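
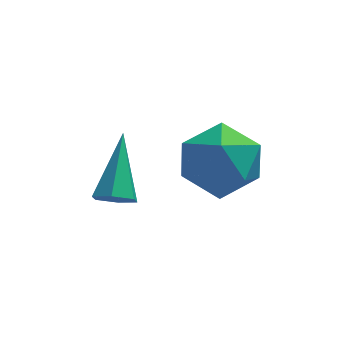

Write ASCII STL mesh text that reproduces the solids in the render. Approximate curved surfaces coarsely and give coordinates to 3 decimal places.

solid 
facet normal 0.366 0.059 0.929
outer loop
vertex 1.928 1.463 2.224
vertex 1.87 0.365 2.316
vertex 2.788 0.838 1.925
endloop
endfacet
facet normal 0.612 0.592 0.524
outer loop
vertex 1.928 1.463 2.224
vertex 2.788 0.838 1.925
vertex 2.488 1.699 1.302
endloop
endfacet
facet normal 0.053 0.959 0.278
outer loop
vertex 1.928 1.463 2.224
vertex 2.488 1.699 1.302
vertex 1.386 1.758 1.309
endloop
endfacet
facet normal -0.540 0.653 0.531
outer loop
vertex 1.928 1.463 2.224
vertex 1.386 1.758 1.309
vertex 1.004 0.933 1.935
endloop
endfacet
facet normal -0.347 0.096 0.933
outer loop
vertex 1.928 1.463 2.224
vertex 1.004 0.933 1.935
vertex 1.87 0.365 2.316
endloop
endfacet
facet normal 0.951 0.306 -0.036
outer loop
vertex 2.488 1.699 1.302
vertex 2.788 0.838 1.925
vertex 2.776 0.747 0.825
endloop
endfacet
facet normal 0.552 -0.558 0.620
outer loop
vertex 2.788 0.838 1.925
vertex 1.87 0.365 2.316
vertex 2.394 -0.078 1.451
endloop
endfacet
facet normal -0.601 -0.496 0.627
outer loop
vertex 1.87 0.365 2.316
vertex 1.004 0.933 1.935
vertex 1.292 -0.019 1.458
endloop
endfacet
facet normal -0.914 0.405 -0.024
outer loop
vertex 1.004 0.933 1.935
vertex 1.386 1.758 1.309
vertex 0.992 0.842 0.835
endloop
endfacet
facet normal 0.045 0.900 -0.433
outer loop
vertex 1.386 1.758 1.309
vertex 2.488 1.699 1.302
vertex 1.91 1.315 0.444
endloop
endfacet
facet normal 0.540 -0.653 -0.531
outer loop
vertex 1.852 0.217 0.536
vertex 2.776 0.747 0.825
vertex 2.394 -0.078 1.451
endloop
endfacet
facet normal -0.053 -0.959 -0.278
outer loop
vertex 1.852 0.217 0.536
vertex 2.394 -0.078 1.451
vertex 1.292 -0.019 1.458
endloop
endfacet
facet normal -0.612 -0.592 -0.524
outer loop
vertex 1.852 0.217 0.536
vertex 1.292 -0.019 1.458
vertex 0.992 0.842 0.835
endloop
endfacet
facet normal -0.366 -0.059 -0.929
outer loop
vertex 1.852 0.217 0.536
vertex 0.992 0.842 0.835
vertex 1.91 1.315 0.444
endloop
endfacet
facet normal 0.347 -0.096 -0.933
outer loop
vertex 1.852 0.217 0.536
vertex 1.91 1.315 0.444
vertex 2.776 0.747 0.825
endloop
endfacet
facet normal 0.914 -0.405 0.024
outer loop
vertex 2.394 -0.078 1.451
vertex 2.776 0.747 0.825
vertex 2.788 0.838 1.925
endloop
endfacet
facet normal -0.045 -0.900 0.433
outer loop
vertex 1.292 -0.019 1.458
vertex 2.394 -0.078 1.451
vertex 1.87 0.365 2.316
endloop
endfacet
facet normal -0.951 -0.306 0.036
outer loop
vertex 0.992 0.842 0.835
vertex 1.292 -0.019 1.458
vertex 1.004 0.933 1.935
endloop
endfacet
facet normal -0.552 0.558 -0.620
outer loop
vertex 1.91 1.315 0.444
vertex 0.992 0.842 0.835
vertex 1.386 1.758 1.309
endloop
endfacet
facet normal 0.601 0.496 -0.627
outer loop
vertex 2.776 0.747 0.825
vertex 1.91 1.315 0.444
vertex 2.488 1.699 1.302
endloop
endfacet
facet normal -0.104 -0.762 -0.639
outer loop
vertex -0.026 0.449 0.228
vertex -0.538 0.348 0.432
vertex -0.473 0.7 0.002
endloop
endfacet
facet normal 0.601 0.644 -0.473
outer loop
vertex -0.026 0.449 0.228
vertex -0.473 0.7 0.002
vertex -0.342 1.772 1.628
endloop
endfacet
facet normal -0.103 -0.762 -0.639
outer loop
vertex -0.473 0.7 0.002
vertex -0.538 0.348 0.432
vertex -0.985 0.598 0.206
endloop
endfacet
facet normal -0.355 0.793 -0.494
outer loop
vertex -0.473 0.7 0.002
vertex -0.985 0.598 0.206
vertex -0.342 1.772 1.628
endloop
endfacet
facet normal -0.104 -0.763 -0.638
outer loop
vertex -0.985 0.598 0.206
vertex -0.538 0.348 0.432
vertex -1.049 0.246 0.637
endloop
endfacet
facet normal -0.930 0.340 0.140
outer loop
vertex -0.985 0.598 0.206
vertex -1.049 0.246 0.637
vertex -0.342 1.772 1.628
endloop
endfacet
facet normal -0.104 -0.762 -0.639
outer loop
vertex -1.049 0.246 0.637
vertex -0.538 0.348 0.432
vertex -0.602 -0.005 0.863
endloop
endfacet
facet normal -0.548 -0.262 0.794
outer loop
vertex -1.049 0.246 0.637
vertex -0.602 -0.005 0.863
vertex -0.342 1.772 1.628
endloop
endfacet
facet normal -0.104 -0.762 -0.639
outer loop
vertex -0.602 -0.005 0.863
vertex -0.538 0.348 0.432
vertex -0.091 0.097 0.658
endloop
endfacet
facet normal 0.409 -0.411 0.815
outer loop
vertex -0.602 -0.005 0.863
vertex -0.091 0.097 0.658
vertex -0.342 1.772 1.628
endloop
endfacet
facet normal -0.104 -0.762 -0.639
outer loop
vertex -0.091 0.097 0.658
vertex -0.538 0.348 0.432
vertex -0.026 0.449 0.228
endloop
endfacet
facet normal 0.982 0.042 0.182
outer loop
vertex -0.091 0.097 0.658
vertex -0.026 0.449 0.228
vertex -0.342 1.772 1.628
endloop
endfacet

endsolid


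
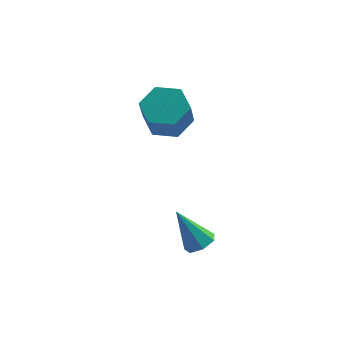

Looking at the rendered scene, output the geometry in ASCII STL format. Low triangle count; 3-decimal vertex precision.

solid 
facet normal 0.123 0.447 -0.886
outer loop
vertex 3.235 0.942 0.411
vertex 2.609 0.367 0.034
vertex 2.335 1.175 0.404
endloop
endfacet
facet normal 0.219 0.858 0.464
outer loop
vertex 3.235 0.942 0.411
vertex 2.335 1.175 0.404
vertex 3.057 0.288 1.704
endloop
endfacet
facet normal 0.217 0.858 0.465
outer loop
vertex 3.057 0.288 1.704
vertex 2.335 1.175 0.404
vertex 2.156 0.52 1.697
endloop
endfacet
facet normal -0.122 -0.449 0.885
outer loop
vertex 3.057 0.288 1.704
vertex 2.156 0.52 1.697
vertex 2.431 -0.287 1.326
endloop
endfacet
facet normal 0.123 0.447 -0.886
outer loop
vertex 2.335 1.175 0.404
vertex 2.609 0.367 0.034
vertex 1.709 0.6 0.027
endloop
endfacet
facet normal -0.729 0.646 0.226
outer loop
vertex 2.335 1.175 0.404
vertex 1.709 0.6 0.027
vertex 2.156 0.52 1.697
endloop
endfacet
facet normal -0.729 0.646 0.226
outer loop
vertex 2.156 0.52 1.697
vertex 1.709 0.6 0.027
vertex 1.53 -0.055 1.32
endloop
endfacet
facet normal -0.121 -0.448 0.886
outer loop
vertex 2.156 0.52 1.697
vertex 1.53 -0.055 1.32
vertex 2.431 -0.287 1.326
endloop
endfacet
facet normal 0.123 0.448 -0.885
outer loop
vertex 1.709 0.6 0.027
vertex 2.609 0.367 0.034
vertex 1.983 -0.208 -0.344
endloop
endfacet
facet normal -0.948 -0.212 -0.239
outer loop
vertex 1.709 0.6 0.027
vertex 1.983 -0.208 -0.344
vertex 1.53 -0.055 1.32
endloop
endfacet
facet normal -0.947 -0.213 -0.238
outer loop
vertex 1.53 -0.055 1.32
vertex 1.983 -0.208 -0.344
vertex 1.805 -0.862 0.949
endloop
endfacet
facet normal -0.121 -0.448 0.886
outer loop
vertex 1.53 -0.055 1.32
vertex 1.805 -0.862 0.949
vertex 2.431 -0.287 1.326
endloop
endfacet
facet normal 0.122 0.449 -0.885
outer loop
vertex 1.983 -0.208 -0.344
vertex 2.609 0.367 0.034
vertex 2.884 -0.44 -0.337
endloop
endfacet
facet normal -0.217 -0.859 -0.464
outer loop
vertex 1.983 -0.208 -0.344
vertex 2.884 -0.44 -0.337
vertex 1.805 -0.862 0.949
endloop
endfacet
facet normal -0.219 -0.858 -0.465
outer loop
vertex 1.805 -0.862 0.949
vertex 2.884 -0.44 -0.337
vertex 2.705 -1.095 0.956
endloop
endfacet
facet normal -0.123 -0.447 0.886
outer loop
vertex 1.805 -0.862 0.949
vertex 2.705 -1.095 0.956
vertex 2.431 -0.287 1.326
endloop
endfacet
facet normal 0.121 0.448 -0.886
outer loop
vertex 2.884 -0.44 -0.337
vertex 2.609 0.367 0.034
vertex 3.51 0.135 0.04
endloop
endfacet
facet normal 0.729 -0.646 -0.226
outer loop
vertex 2.884 -0.44 -0.337
vertex 3.51 0.135 0.04
vertex 2.705 -1.095 0.956
endloop
endfacet
facet normal 0.729 -0.646 -0.226
outer loop
vertex 2.705 -1.095 0.956
vertex 3.51 0.135 0.04
vertex 3.331 -0.52 1.333
endloop
endfacet
facet normal -0.123 -0.447 0.886
outer loop
vertex 2.705 -1.095 0.956
vertex 3.331 -0.52 1.333
vertex 2.431 -0.287 1.326
endloop
endfacet
facet normal 0.121 0.448 -0.886
outer loop
vertex 3.51 0.135 0.04
vertex 2.609 0.367 0.034
vertex 3.235 0.942 0.411
endloop
endfacet
facet normal 0.947 0.213 0.239
outer loop
vertex 3.51 0.135 0.04
vertex 3.235 0.942 0.411
vertex 3.331 -0.52 1.333
endloop
endfacet
facet normal 0.948 0.212 0.238
outer loop
vertex 3.331 -0.52 1.333
vertex 3.235 0.942 0.411
vertex 3.057 0.288 1.704
endloop
endfacet
facet normal -0.123 -0.448 0.885
outer loop
vertex 3.331 -0.52 1.333
vertex 3.057 0.288 1.704
vertex 2.431 -0.287 1.326
endloop
endfacet
facet normal 0.472 -0.291 -0.832
outer loop
vertex 3.884 -3.444 -3.559
vertex 3.421 -3.197 -3.908
vertex 3.95 -2.922 -3.704
endloop
endfacet
facet normal 0.679 0.115 0.725
outer loop
vertex 3.884 -3.444 -3.559
vertex 3.95 -2.922 -3.704
vertex 2.619 -2.703 -2.492
endloop
endfacet
facet normal 0.472 -0.290 -0.832
outer loop
vertex 3.95 -2.922 -3.704
vertex 3.421 -3.197 -3.908
vertex 3.617 -2.606 -4.003
endloop
endfacet
facet normal 0.457 0.816 0.354
outer loop
vertex 3.95 -2.922 -3.704
vertex 3.617 -2.606 -4.003
vertex 2.619 -2.703 -2.492
endloop
endfacet
facet normal 0.471 -0.290 -0.833
outer loop
vertex 3.617 -2.606 -4.003
vertex 3.421 -3.197 -3.908
vertex 3.137 -2.736 -4.229
endloop
endfacet
facet normal -0.223 0.971 -0.085
outer loop
vertex 3.617 -2.606 -4.003
vertex 3.137 -2.736 -4.229
vertex 2.619 -2.703 -2.492
endloop
endfacet
facet normal 0.471 -0.290 -0.833
outer loop
vertex 3.137 -2.736 -4.229
vertex 3.421 -3.197 -3.908
vertex 2.87 -3.213 -4.214
endloop
endfacet
facet normal -0.846 0.465 -0.261
outer loop
vertex 3.137 -2.736 -4.229
vertex 2.87 -3.213 -4.214
vertex 2.619 -2.703 -2.492
endloop
endfacet
facet normal 0.471 -0.291 -0.833
outer loop
vertex 2.87 -3.213 -4.214
vertex 3.421 -3.197 -3.908
vertex 3.018 -3.678 -3.968
endloop
endfacet
facet normal -0.945 -0.323 -0.042
outer loop
vertex 2.87 -3.213 -4.214
vertex 3.018 -3.678 -3.968
vertex 2.619 -2.703 -2.492
endloop
endfacet
facet normal 0.471 -0.291 -0.833
outer loop
vertex 3.018 -3.678 -3.968
vertex 3.421 -3.197 -3.908
vertex 3.469 -3.781 -3.677
endloop
endfacet
facet normal -0.445 -0.798 0.407
outer loop
vertex 3.018 -3.678 -3.968
vertex 3.469 -3.781 -3.677
vertex 2.619 -2.703 -2.492
endloop
endfacet
facet normal 0.472 -0.290 -0.832
outer loop
vertex 3.469 -3.781 -3.677
vertex 3.421 -3.197 -3.908
vertex 3.884 -3.444 -3.559
endloop
endfacet
facet normal 0.277 -0.603 0.748
outer loop
vertex 3.469 -3.781 -3.677
vertex 3.884 -3.444 -3.559
vertex 2.619 -2.703 -2.492
endloop
endfacet

endsolid


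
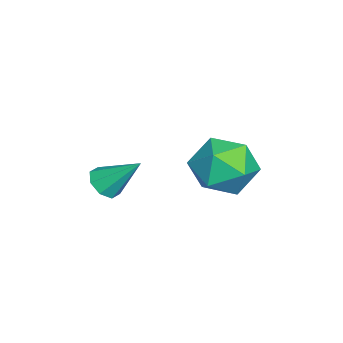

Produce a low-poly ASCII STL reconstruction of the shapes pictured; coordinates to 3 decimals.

solid 
facet normal 0.206 0.909 0.361
outer loop
vertex -2.684 3.619 2.601
vertex -2.613 3.144 3.756
vertex -1.59 3.198 3.038
endloop
endfacet
facet normal 0.446 0.841 -0.307
outer loop
vertex -2.684 3.619 2.601
vertex -1.59 3.198 3.038
vertex -1.931 2.949 1.86
endloop
endfacet
facet normal -0.110 0.679 -0.726
outer loop
vertex -2.684 3.619 2.601
vertex -1.931 2.949 1.86
vertex -3.165 2.74 1.851
endloop
endfacet
facet normal -0.693 0.648 -0.316
outer loop
vertex -2.684 3.619 2.601
vertex -3.165 2.74 1.851
vertex -3.586 2.861 3.023
endloop
endfacet
facet normal -0.498 0.791 0.356
outer loop
vertex -2.684 3.619 2.601
vertex -3.586 2.861 3.023
vertex -2.613 3.144 3.756
endloop
endfacet
facet normal 0.901 0.291 -0.322
outer loop
vertex -1.931 2.949 1.86
vertex -1.59 3.198 3.038
vertex -1.394 2.059 2.557
endloop
endfacet
facet normal 0.512 0.402 0.759
outer loop
vertex -1.59 3.198 3.038
vertex -2.613 3.144 3.756
vertex -1.815 2.18 3.729
endloop
endfacet
facet normal -0.627 0.210 0.751
outer loop
vertex -2.613 3.144 3.756
vertex -3.586 2.861 3.023
vertex -3.049 1.971 3.72
endloop
endfacet
facet normal -0.942 -0.020 -0.336
outer loop
vertex -3.586 2.861 3.023
vertex -3.165 2.74 1.851
vertex -3.39 1.722 2.542
endloop
endfacet
facet normal 0.002 0.030 -1.000
outer loop
vertex -3.165 2.74 1.851
vertex -1.931 2.949 1.86
vertex -2.367 1.776 1.824
endloop
endfacet
facet normal 0.693 -0.648 0.316
outer loop
vertex -2.296 1.301 2.979
vertex -1.394 2.059 2.557
vertex -1.815 2.18 3.729
endloop
endfacet
facet normal 0.110 -0.679 0.726
outer loop
vertex -2.296 1.301 2.979
vertex -1.815 2.18 3.729
vertex -3.049 1.971 3.72
endloop
endfacet
facet normal -0.446 -0.841 0.307
outer loop
vertex -2.296 1.301 2.979
vertex -3.049 1.971 3.72
vertex -3.39 1.722 2.542
endloop
endfacet
facet normal -0.206 -0.909 -0.361
outer loop
vertex -2.296 1.301 2.979
vertex -3.39 1.722 2.542
vertex -2.367 1.776 1.824
endloop
endfacet
facet normal 0.498 -0.791 -0.356
outer loop
vertex -2.296 1.301 2.979
vertex -2.367 1.776 1.824
vertex -1.394 2.059 2.557
endloop
endfacet
facet normal 0.942 0.020 0.336
outer loop
vertex -1.815 2.18 3.729
vertex -1.394 2.059 2.557
vertex -1.59 3.198 3.038
endloop
endfacet
facet normal -0.002 -0.030 1.000
outer loop
vertex -3.049 1.971 3.72
vertex -1.815 2.18 3.729
vertex -2.613 3.144 3.756
endloop
endfacet
facet normal -0.901 -0.291 0.322
outer loop
vertex -3.39 1.722 2.542
vertex -3.049 1.971 3.72
vertex -3.586 2.861 3.023
endloop
endfacet
facet normal -0.512 -0.402 -0.759
outer loop
vertex -2.367 1.776 1.824
vertex -3.39 1.722 2.542
vertex -3.165 2.74 1.851
endloop
endfacet
facet normal 0.627 -0.210 -0.751
outer loop
vertex -1.394 2.059 2.557
vertex -2.367 1.776 1.824
vertex -1.931 2.949 1.86
endloop
endfacet
facet normal -0.126 -0.708 -0.695
outer loop
vertex -1.095 -1.6 2.609
vertex -1.575 -1.222 2.311
vertex -0.901 -1.28 2.248
endloop
endfacet
facet normal 0.905 -0.075 0.420
outer loop
vertex -1.095 -1.6 2.609
vertex -0.901 -1.28 2.248
vertex -1.365 -0.038 3.469
endloop
endfacet
facet normal -0.126 -0.710 -0.693
outer loop
vertex -0.901 -1.28 2.248
vertex -1.575 -1.222 2.311
vertex -1.101 -0.927 1.923
endloop
endfacet
facet normal 0.900 0.426 -0.091
outer loop
vertex -0.901 -1.28 2.248
vertex -1.101 -0.927 1.923
vertex -1.365 -0.038 3.469
endloop
endfacet
facet normal -0.126 -0.709 -0.694
outer loop
vertex -1.101 -0.927 1.923
vertex -1.575 -1.222 2.311
vertex -1.579 -0.746 1.825
endloop
endfacet
facet normal 0.395 0.824 -0.406
outer loop
vertex -1.101 -0.927 1.923
vertex -1.579 -0.746 1.825
vertex -1.365 -0.038 3.469
endloop
endfacet
facet normal -0.126 -0.709 -0.694
outer loop
vertex -1.579 -0.746 1.825
vertex -1.575 -1.222 2.311
vertex -2.055 -0.844 2.012
endloop
endfacet
facet normal -0.316 0.886 -0.340
outer loop
vertex -1.579 -0.746 1.825
vertex -2.055 -0.844 2.012
vertex -1.365 -0.038 3.469
endloop
endfacet
facet normal -0.126 -0.709 -0.694
outer loop
vertex -2.055 -0.844 2.012
vertex -1.575 -1.222 2.311
vertex -2.25 -1.164 2.374
endloop
endfacet
facet normal -0.816 0.574 0.068
outer loop
vertex -2.055 -0.844 2.012
vertex -2.25 -1.164 2.374
vertex -1.365 -0.038 3.469
endloop
endfacet
facet normal -0.126 -0.709 -0.694
outer loop
vertex -2.25 -1.164 2.374
vertex -1.575 -1.222 2.311
vertex -2.049 -1.517 2.698
endloop
endfacet
facet normal -0.811 0.072 0.581
outer loop
vertex -2.25 -1.164 2.374
vertex -2.049 -1.517 2.698
vertex -1.365 -0.038 3.469
endloop
endfacet
facet normal -0.126 -0.709 -0.694
outer loop
vertex -2.049 -1.517 2.698
vertex -1.575 -1.222 2.311
vertex -1.571 -1.698 2.796
endloop
endfacet
facet normal -0.306 -0.325 0.895
outer loop
vertex -2.049 -1.517 2.698
vertex -1.571 -1.698 2.796
vertex -1.365 -0.038 3.469
endloop
endfacet
facet normal -0.127 -0.708 -0.694
outer loop
vertex -1.571 -1.698 2.796
vertex -1.575 -1.222 2.311
vertex -1.095 -1.6 2.609
endloop
endfacet
facet normal 0.405 -0.386 0.829
outer loop
vertex -1.571 -1.698 2.796
vertex -1.095 -1.6 2.609
vertex -1.365 -0.038 3.469
endloop
endfacet

endsolid


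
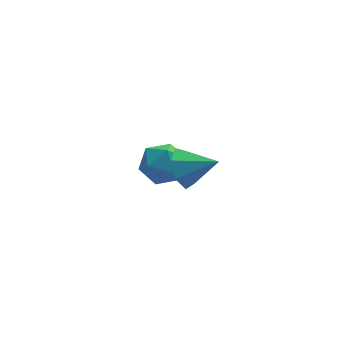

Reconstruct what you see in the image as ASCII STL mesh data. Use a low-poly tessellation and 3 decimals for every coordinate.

solid 
facet normal -0.836 0.300 -0.460
outer loop
vertex -1.535 -2.947 0.324
vertex -1.98 -3.469 0.792
vertex -1.78 -2.678 0.945
endloop
endfacet
facet normal 0.784 0.620 0.041
outer loop
vertex -1.535 -2.947 0.324
vertex -1.78 -2.678 0.945
vertex -0.86 -3.871 1.408
endloop
endfacet
facet normal -0.835 0.300 -0.460
outer loop
vertex -1.78 -2.678 0.945
vertex -1.98 -3.469 0.792
vertex -2.176 -3.004 1.451
endloop
endfacet
facet normal 0.409 0.587 0.699
outer loop
vertex -1.78 -2.678 0.945
vertex -2.176 -3.004 1.451
vertex -0.86 -3.871 1.408
endloop
endfacet
facet normal -0.835 0.300 -0.460
outer loop
vertex -2.176 -3.004 1.451
vertex -1.98 -3.469 0.792
vertex -2.424 -3.68 1.46
endloop
endfacet
facet normal 0.033 0.001 0.999
outer loop
vertex -2.176 -3.004 1.451
vertex -2.424 -3.68 1.46
vertex -0.86 -3.871 1.408
endloop
endfacet
facet normal -0.835 0.301 -0.460
outer loop
vertex -2.424 -3.68 1.46
vertex -1.98 -3.469 0.792
vertex -2.338 -4.197 0.966
endloop
endfacet
facet normal -0.061 -0.695 0.717
outer loop
vertex -2.424 -3.68 1.46
vertex -2.338 -4.197 0.966
vertex -0.86 -3.871 1.408
endloop
endfacet
facet normal -0.835 0.301 -0.461
outer loop
vertex -2.338 -4.197 0.966
vertex -1.98 -3.469 0.792
vertex -1.982 -4.166 0.341
endloop
endfacet
facet normal 0.197 -0.978 0.064
outer loop
vertex -2.338 -4.197 0.966
vertex -1.982 -4.166 0.341
vertex -0.86 -3.871 1.408
endloop
endfacet
facet normal -0.836 0.300 -0.460
outer loop
vertex -1.982 -4.166 0.341
vertex -1.98 -3.469 0.792
vertex -1.625 -3.609 0.055
endloop
endfacet
facet normal 0.614 -0.635 -0.470
outer loop
vertex -1.982 -4.166 0.341
vertex -1.625 -3.609 0.055
vertex -0.86 -3.871 1.408
endloop
endfacet
facet normal -0.836 0.300 -0.460
outer loop
vertex -1.625 -3.609 0.055
vertex -1.98 -3.469 0.792
vertex -1.535 -2.947 0.324
endloop
endfacet
facet normal 0.874 0.076 -0.480
outer loop
vertex -1.625 -3.609 0.055
vertex -1.535 -2.947 0.324
vertex -0.86 -3.871 1.408
endloop
endfacet
facet normal -0.789 0.615 0.022
outer loop
vertex -2.452 1.587 -3.248
vertex -3.047 0.824 -3.259
vertex -2.741 1.187 -2.416
endloop
endfacet
facet normal -0.229 0.906 0.356
outer loop
vertex -2.452 1.587 -3.248
vertex -2.741 1.187 -2.416
vertex -1.82 1.463 -2.525
endloop
endfacet
facet normal 0.310 0.944 -0.109
outer loop
vertex -2.452 1.587 -3.248
vertex -1.82 1.463 -2.525
vertex -1.557 1.271 -3.436
endloop
endfacet
facet normal 0.085 0.677 -0.731
outer loop
vertex -2.452 1.587 -3.248
vertex -1.557 1.271 -3.436
vertex -2.315 0.876 -3.89
endloop
endfacet
facet normal -0.594 0.473 -0.651
outer loop
vertex -2.452 1.587 -3.248
vertex -2.315 0.876 -3.89
vertex -3.047 0.824 -3.259
endloop
endfacet
facet normal -0.035 0.467 0.884
outer loop
vertex -1.82 1.463 -2.525
vertex -2.741 1.187 -2.416
vertex -2.025 0.624 -2.09
endloop
endfacet
facet normal -0.939 -0.005 0.343
outer loop
vertex -2.741 1.187 -2.416
vertex -3.047 0.824 -3.259
vertex -2.783 0.229 -2.544
endloop
endfacet
facet normal -0.625 -0.233 -0.745
outer loop
vertex -3.047 0.824 -3.259
vertex -2.315 0.876 -3.89
vertex -2.52 0.037 -3.455
endloop
endfacet
facet normal 0.474 0.096 -0.875
outer loop
vertex -2.315 0.876 -3.89
vertex -1.557 1.271 -3.436
vertex -1.599 0.313 -3.564
endloop
endfacet
facet normal 0.839 0.529 0.131
outer loop
vertex -1.557 1.271 -3.436
vertex -1.82 1.463 -2.525
vertex -1.293 0.676 -2.721
endloop
endfacet
facet normal -0.085 -0.677 0.731
outer loop
vertex -1.888 -0.087 -2.732
vertex -2.025 0.624 -2.09
vertex -2.783 0.229 -2.544
endloop
endfacet
facet normal -0.310 -0.944 0.109
outer loop
vertex -1.888 -0.087 -2.732
vertex -2.783 0.229 -2.544
vertex -2.52 0.037 -3.455
endloop
endfacet
facet normal 0.229 -0.906 -0.356
outer loop
vertex -1.888 -0.087 -2.732
vertex -2.52 0.037 -3.455
vertex -1.599 0.313 -3.564
endloop
endfacet
facet normal 0.789 -0.615 -0.022
outer loop
vertex -1.888 -0.087 -2.732
vertex -1.599 0.313 -3.564
vertex -1.293 0.676 -2.721
endloop
endfacet
facet normal 0.594 -0.473 0.651
outer loop
vertex -1.888 -0.087 -2.732
vertex -1.293 0.676 -2.721
vertex -2.025 0.624 -2.09
endloop
endfacet
facet normal -0.474 -0.096 0.875
outer loop
vertex -2.783 0.229 -2.544
vertex -2.025 0.624 -2.09
vertex -2.741 1.187 -2.416
endloop
endfacet
facet normal -0.839 -0.529 -0.131
outer loop
vertex -2.52 0.037 -3.455
vertex -2.783 0.229 -2.544
vertex -3.047 0.824 -3.259
endloop
endfacet
facet normal 0.035 -0.467 -0.884
outer loop
vertex -1.599 0.313 -3.564
vertex -2.52 0.037 -3.455
vertex -2.315 0.876 -3.89
endloop
endfacet
facet normal 0.939 0.005 -0.343
outer loop
vertex -1.293 0.676 -2.721
vertex -1.599 0.313 -3.564
vertex -1.557 1.271 -3.436
endloop
endfacet
facet normal 0.625 0.233 0.745
outer loop
vertex -2.025 0.624 -2.09
vertex -1.293 0.676 -2.721
vertex -1.82 1.463 -2.525
endloop
endfacet

endsolid


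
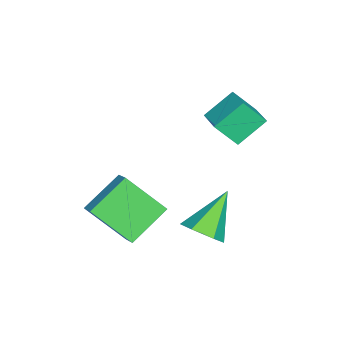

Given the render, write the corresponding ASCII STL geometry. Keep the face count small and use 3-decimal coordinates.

solid 
facet normal 0.666 -0.311 -0.678
outer loop
vertex 3.115 1.404 -3.433
vertex 2.509 0.847 -3.772
vertex 2.576 1.676 -4.087
endloop
endfacet
facet normal 0.177 0.952 0.250
outer loop
vertex 3.115 1.404 -3.433
vertex 2.576 1.676 -4.087
vertex 1.131 1.493 -2.368
endloop
endfacet
facet normal 0.666 -0.311 -0.678
outer loop
vertex 2.576 1.676 -4.087
vertex 2.509 0.847 -3.772
vertex 1.97 1.119 -4.426
endloop
endfacet
facet normal -0.518 0.779 -0.353
outer loop
vertex 2.576 1.676 -4.087
vertex 1.97 1.119 -4.426
vertex 1.131 1.493 -2.368
endloop
endfacet
facet normal 0.665 -0.313 -0.678
outer loop
vertex 1.97 1.119 -4.426
vertex 2.509 0.847 -3.772
vertex 1.902 0.29 -4.11
endloop
endfacet
facet normal -0.928 -0.064 -0.367
outer loop
vertex 1.97 1.119 -4.426
vertex 1.902 0.29 -4.11
vertex 1.131 1.493 -2.368
endloop
endfacet
facet normal 0.665 -0.313 -0.678
outer loop
vertex 1.902 0.29 -4.11
vertex 2.509 0.847 -3.772
vertex 2.441 0.017 -3.456
endloop
endfacet
facet normal -0.642 -0.734 0.223
outer loop
vertex 1.902 0.29 -4.11
vertex 2.441 0.017 -3.456
vertex 1.131 1.493 -2.368
endloop
endfacet
facet normal 0.665 -0.313 -0.678
outer loop
vertex 2.441 0.017 -3.456
vertex 2.509 0.847 -3.772
vertex 3.047 0.574 -3.118
endloop
endfacet
facet normal 0.054 -0.561 0.826
outer loop
vertex 2.441 0.017 -3.456
vertex 3.047 0.574 -3.118
vertex 1.131 1.493 -2.368
endloop
endfacet
facet normal 0.666 -0.312 -0.678
outer loop
vertex 3.047 0.574 -3.118
vertex 2.509 0.847 -3.772
vertex 3.115 1.404 -3.433
endloop
endfacet
facet normal 0.464 0.281 0.840
outer loop
vertex 3.047 0.574 -3.118
vertex 3.115 1.404 -3.433
vertex 1.131 1.493 -2.368
endloop
endfacet
facet normal -0.502 0.608 0.615
outer loop
vertex -1.771 1.051 0.954
vertex -0.664 1.663 1.253
vertex -1.974 1.914 -0.064
endloop
endfacet
facet normal -0.852 -0.471 -0.230
outer loop
vertex -1.216 0.997 -0.993
vertex -1.771 1.051 0.954
vertex -1.974 1.914 -0.064
endloop
endfacet
facet normal -0.502 0.607 0.616
outer loop
vertex -1.974 1.914 -0.064
vertex -0.664 1.663 1.253
vertex -0.867 2.527 0.235
endloop
endfacet
facet normal -0.150 0.639 -0.754
outer loop
vertex -0.867 2.527 0.235
vertex -1.216 0.997 -0.993
vertex -1.974 1.914 -0.064
endloop
endfacet
facet normal 0.150 -0.640 0.754
outer loop
vertex -1.771 1.051 0.954
vertex 0.094 0.746 0.324
vertex -0.664 1.663 1.253
endloop
endfacet
facet normal -0.852 -0.471 -0.230
outer loop
vertex -1.013 0.133 0.025
vertex -1.771 1.051 0.954
vertex -1.216 0.997 -0.993
endloop
endfacet
facet normal 0.150 -0.639 0.754
outer loop
vertex -1.013 0.133 0.025
vertex 0.094 0.746 0.324
vertex -1.771 1.051 0.954
endloop
endfacet
facet normal 0.852 0.471 0.230
outer loop
vertex -0.664 1.663 1.253
vertex 0.094 0.746 0.324
vertex -0.867 2.527 0.235
endloop
endfacet
facet normal -0.150 0.639 -0.754
outer loop
vertex -0.109 1.609 -0.694
vertex -1.216 0.997 -0.993
vertex -0.867 2.527 0.235
endloop
endfacet
facet normal 0.852 0.471 0.229
outer loop
vertex -0.867 2.527 0.235
vertex 0.094 0.746 0.324
vertex -0.109 1.609 -0.694
endloop
endfacet
facet normal 0.502 -0.607 -0.616
outer loop
vertex -0.109 1.609 -0.694
vertex -1.013 0.133 0.025
vertex -1.216 0.997 -0.993
endloop
endfacet
facet normal 0.503 -0.607 -0.615
outer loop
vertex 0.094 0.746 0.324
vertex -1.013 0.133 0.025
vertex -0.109 1.609 -0.694
endloop
endfacet
facet normal -0.683 0.508 0.525
outer loop
vertex 1.604 -2.225 -1.927
vertex 1.646 -0.646 -3.4
vertex 0.903 -2.663 -2.415
endloop
endfacet
facet normal -0.019 -0.731 0.682
outer loop
vertex 2.234 -3.654 -3.44
vertex 1.604 -2.225 -1.927
vertex 0.903 -2.663 -2.415
endloop
endfacet
facet normal -0.683 0.508 0.525
outer loop
vertex 0.903 -2.663 -2.415
vertex 1.646 -0.646 -3.4
vertex 0.945 -1.084 -3.889
endloop
endfacet
facet normal -0.731 -0.455 -0.509
outer loop
vertex 0.945 -1.084 -3.889
vertex 2.234 -3.654 -3.44
vertex 0.903 -2.663 -2.415
endloop
endfacet
facet normal 0.731 0.455 0.509
outer loop
vertex 1.604 -2.225 -1.927
vertex 2.977 -1.637 -4.425
vertex 1.646 -0.646 -3.4
endloop
endfacet
facet normal -0.019 -0.731 0.682
outer loop
vertex 2.935 -3.216 -2.951
vertex 1.604 -2.225 -1.927
vertex 2.234 -3.654 -3.44
endloop
endfacet
facet normal 0.731 0.455 0.509
outer loop
vertex 2.935 -3.216 -2.951
vertex 2.977 -1.637 -4.425
vertex 1.604 -2.225 -1.927
endloop
endfacet
facet normal 0.019 0.731 -0.682
outer loop
vertex 1.646 -0.646 -3.4
vertex 2.977 -1.637 -4.425
vertex 0.945 -1.084 -3.889
endloop
endfacet
facet normal -0.731 -0.455 -0.509
outer loop
vertex 2.276 -2.075 -4.913
vertex 2.234 -3.654 -3.44
vertex 0.945 -1.084 -3.889
endloop
endfacet
facet normal 0.019 0.731 -0.683
outer loop
vertex 0.945 -1.084 -3.889
vertex 2.977 -1.637 -4.425
vertex 2.276 -2.075 -4.913
endloop
endfacet
facet normal 0.683 -0.508 -0.525
outer loop
vertex 2.276 -2.075 -4.913
vertex 2.935 -3.216 -2.951
vertex 2.234 -3.654 -3.44
endloop
endfacet
facet normal 0.683 -0.508 -0.525
outer loop
vertex 2.977 -1.637 -4.425
vertex 2.935 -3.216 -2.951
vertex 2.276 -2.075 -4.913
endloop
endfacet

endsolid


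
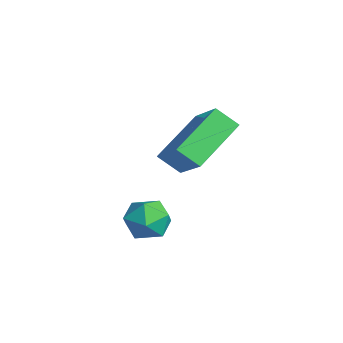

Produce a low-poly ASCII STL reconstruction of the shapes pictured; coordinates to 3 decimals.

solid 
facet normal 0.087 0.937 0.338
outer loop
vertex 2.006 0.677 2.033
vertex 1.693 0.465 2.701
vertex 2.454 0.429 2.605
endloop
endfacet
facet normal 0.604 0.786 -0.132
outer loop
vertex 2.006 0.677 2.033
vertex 2.454 0.429 2.605
vertex 2.591 0.203 1.884
endloop
endfacet
facet normal 0.294 0.597 -0.746
outer loop
vertex 2.006 0.677 2.033
vertex 2.591 0.203 1.884
vertex 1.915 0.1 1.535
endloop
endfacet
facet normal -0.413 0.632 -0.656
outer loop
vertex 2.006 0.677 2.033
vertex 1.915 0.1 1.535
vertex 1.36 0.262 2.04
endloop
endfacet
facet normal -0.540 0.841 0.014
outer loop
vertex 2.006 0.677 2.033
vertex 1.36 0.262 2.04
vertex 1.693 0.465 2.701
endloop
endfacet
facet normal 0.968 0.224 0.114
outer loop
vertex 2.591 0.203 1.884
vertex 2.454 0.429 2.605
vertex 2.64 -0.302 2.46
endloop
endfacet
facet normal 0.132 0.467 0.874
outer loop
vertex 2.454 0.429 2.605
vertex 1.693 0.465 2.701
vertex 2.085 -0.14 2.965
endloop
endfacet
facet normal -0.883 0.312 0.349
outer loop
vertex 1.693 0.465 2.701
vertex 1.36 0.262 2.04
vertex 1.409 -0.243 2.616
endloop
endfacet
facet normal -0.677 -0.026 -0.736
outer loop
vertex 1.36 0.262 2.04
vertex 1.915 0.1 1.535
vertex 1.546 -0.469 1.895
endloop
endfacet
facet normal 0.467 -0.082 -0.880
outer loop
vertex 1.915 0.1 1.535
vertex 2.591 0.203 1.884
vertex 2.307 -0.505 1.799
endloop
endfacet
facet normal 0.413 -0.632 0.656
outer loop
vertex 1.994 -0.717 2.467
vertex 2.64 -0.302 2.46
vertex 2.085 -0.14 2.965
endloop
endfacet
facet normal -0.294 -0.597 0.746
outer loop
vertex 1.994 -0.717 2.467
vertex 2.085 -0.14 2.965
vertex 1.409 -0.243 2.616
endloop
endfacet
facet normal -0.604 -0.786 0.132
outer loop
vertex 1.994 -0.717 2.467
vertex 1.409 -0.243 2.616
vertex 1.546 -0.469 1.895
endloop
endfacet
facet normal -0.087 -0.937 -0.338
outer loop
vertex 1.994 -0.717 2.467
vertex 1.546 -0.469 1.895
vertex 2.307 -0.505 1.799
endloop
endfacet
facet normal 0.540 -0.841 -0.014
outer loop
vertex 1.994 -0.717 2.467
vertex 2.307 -0.505 1.799
vertex 2.64 -0.302 2.46
endloop
endfacet
facet normal 0.677 0.026 0.736
outer loop
vertex 2.085 -0.14 2.965
vertex 2.64 -0.302 2.46
vertex 2.454 0.429 2.605
endloop
endfacet
facet normal -0.467 0.082 0.880
outer loop
vertex 1.409 -0.243 2.616
vertex 2.085 -0.14 2.965
vertex 1.693 0.465 2.701
endloop
endfacet
facet normal -0.968 -0.224 -0.114
outer loop
vertex 1.546 -0.469 1.895
vertex 1.409 -0.243 2.616
vertex 1.36 0.262 2.04
endloop
endfacet
facet normal -0.132 -0.467 -0.874
outer loop
vertex 2.307 -0.505 1.799
vertex 1.546 -0.469 1.895
vertex 1.915 0.1 1.535
endloop
endfacet
facet normal 0.883 -0.312 -0.349
outer loop
vertex 2.64 -0.302 2.46
vertex 2.307 -0.505 1.799
vertex 2.591 0.203 1.884
endloop
endfacet
facet normal -0.452 -0.619 0.642
outer loop
vertex 0.003 1.64 3.537
vertex -0.819 3.199 4.462
vertex -1.277 1.551 2.549
endloop
endfacet
facet normal 0.413 -0.783 -0.465
outer loop
vertex -0.861 2.121 1.958
vertex 0.003 1.64 3.537
vertex -1.277 1.551 2.549
endloop
endfacet
facet normal -0.452 -0.619 0.642
outer loop
vertex -1.277 1.551 2.549
vertex -0.819 3.199 4.462
vertex -2.099 3.11 3.474
endloop
endfacet
facet normal -0.791 -0.055 -0.610
outer loop
vertex -2.099 3.11 3.474
vertex -0.861 2.121 1.958
vertex -1.277 1.551 2.549
endloop
endfacet
facet normal 0.791 0.055 0.610
outer loop
vertex 0.003 1.64 3.537
vertex -0.403 3.769 3.871
vertex -0.819 3.199 4.462
endloop
endfacet
facet normal 0.413 -0.783 -0.465
outer loop
vertex 0.419 2.21 2.946
vertex 0.003 1.64 3.537
vertex -0.861 2.121 1.958
endloop
endfacet
facet normal 0.791 0.055 0.610
outer loop
vertex 0.419 2.21 2.946
vertex -0.403 3.769 3.871
vertex 0.003 1.64 3.537
endloop
endfacet
facet normal -0.413 0.783 0.465
outer loop
vertex -0.819 3.199 4.462
vertex -0.403 3.769 3.871
vertex -2.099 3.11 3.474
endloop
endfacet
facet normal -0.791 -0.055 -0.610
outer loop
vertex -1.683 3.68 2.883
vertex -0.861 2.121 1.958
vertex -2.099 3.11 3.474
endloop
endfacet
facet normal -0.413 0.783 0.465
outer loop
vertex -2.099 3.11 3.474
vertex -0.403 3.769 3.871
vertex -1.683 3.68 2.883
endloop
endfacet
facet normal 0.452 0.619 -0.642
outer loop
vertex -1.683 3.68 2.883
vertex 0.419 2.21 2.946
vertex -0.861 2.121 1.958
endloop
endfacet
facet normal 0.452 0.619 -0.642
outer loop
vertex -0.403 3.769 3.871
vertex 0.419 2.21 2.946
vertex -1.683 3.68 2.883
endloop
endfacet

endsolid


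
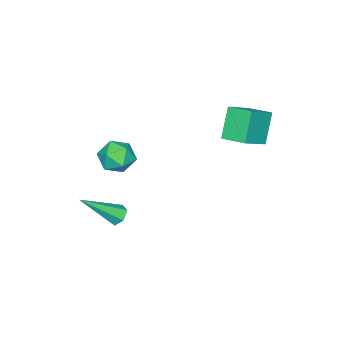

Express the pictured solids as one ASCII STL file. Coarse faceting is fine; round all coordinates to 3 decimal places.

solid 
facet normal -0.843 0.097 -0.530
outer loop
vertex -2.959 3.139 0.39
vertex -2.985 4.243 0.633
vertex -2.147 3.431 -0.849
endloop
endfacet
facet normal 0.023 -0.976 -0.215
outer loop
vertex -0.975 3.297 -0.113
vertex -2.959 3.139 0.39
vertex -2.147 3.431 -0.849
endloop
endfacet
facet normal -0.843 0.097 -0.530
outer loop
vertex -2.147 3.431 -0.849
vertex -2.985 4.243 0.633
vertex -2.173 4.535 -0.606
endloop
endfacet
facet normal 0.538 0.193 -0.821
outer loop
vertex -2.173 4.535 -0.606
vertex -0.975 3.297 -0.113
vertex -2.147 3.431 -0.849
endloop
endfacet
facet normal -0.538 -0.193 0.821
outer loop
vertex -2.959 3.139 0.39
vertex -1.813 4.109 1.369
vertex -2.985 4.243 0.633
endloop
endfacet
facet normal 0.023 -0.976 -0.215
outer loop
vertex -1.787 3.005 1.126
vertex -2.959 3.139 0.39
vertex -0.975 3.297 -0.113
endloop
endfacet
facet normal -0.538 -0.193 0.821
outer loop
vertex -1.787 3.005 1.126
vertex -1.813 4.109 1.369
vertex -2.959 3.139 0.39
endloop
endfacet
facet normal -0.023 0.976 0.215
outer loop
vertex -2.985 4.243 0.633
vertex -1.813 4.109 1.369
vertex -2.173 4.535 -0.606
endloop
endfacet
facet normal 0.538 0.193 -0.821
outer loop
vertex -1.001 4.401 0.13
vertex -0.975 3.297 -0.113
vertex -2.173 4.535 -0.606
endloop
endfacet
facet normal -0.023 0.976 0.215
outer loop
vertex -2.173 4.535 -0.606
vertex -1.813 4.109 1.369
vertex -1.001 4.401 0.13
endloop
endfacet
facet normal 0.843 -0.097 0.530
outer loop
vertex -1.001 4.401 0.13
vertex -1.787 3.005 1.126
vertex -0.975 3.297 -0.113
endloop
endfacet
facet normal 0.843 -0.097 0.530
outer loop
vertex -1.813 4.109 1.369
vertex -1.787 3.005 1.126
vertex -1.001 4.401 0.13
endloop
endfacet
facet normal -0.610 0.463 -0.644
outer loop
vertex 2.325 0.639 -4.612
vertex 1.925 0.518 -4.32
vertex 2.174 0.956 -4.241
endloop
endfacet
facet normal 0.849 0.519 -0.098
outer loop
vertex 2.325 0.639 -4.612
vertex 2.174 0.956 -4.241
vertex 3.155 -0.418 -3.02
endloop
endfacet
facet normal -0.610 0.463 -0.644
outer loop
vertex 2.174 0.956 -4.241
vertex 1.925 0.518 -4.32
vertex 1.774 0.835 -3.949
endloop
endfacet
facet normal 0.240 0.735 0.634
outer loop
vertex 2.174 0.956 -4.241
vertex 1.774 0.835 -3.949
vertex 3.155 -0.418 -3.02
endloop
endfacet
facet normal -0.609 0.464 -0.644
outer loop
vertex 1.774 0.835 -3.949
vertex 1.925 0.518 -4.32
vertex 1.524 0.397 -4.028
endloop
endfacet
facet normal -0.479 0.117 0.870
outer loop
vertex 1.774 0.835 -3.949
vertex 1.524 0.397 -4.028
vertex 3.155 -0.418 -3.02
endloop
endfacet
facet normal -0.609 0.464 -0.643
outer loop
vertex 1.524 0.397 -4.028
vertex 1.925 0.518 -4.32
vertex 1.675 0.081 -4.399
endloop
endfacet
facet normal -0.589 -0.718 0.372
outer loop
vertex 1.524 0.397 -4.028
vertex 1.675 0.081 -4.399
vertex 3.155 -0.418 -3.02
endloop
endfacet
facet normal -0.609 0.464 -0.643
outer loop
vertex 1.675 0.081 -4.399
vertex 1.925 0.518 -4.32
vertex 2.075 0.202 -4.69
endloop
endfacet
facet normal 0.021 -0.933 -0.360
outer loop
vertex 1.675 0.081 -4.399
vertex 2.075 0.202 -4.69
vertex 3.155 -0.418 -3.02
endloop
endfacet
facet normal -0.610 0.464 -0.643
outer loop
vertex 2.075 0.202 -4.69
vertex 1.925 0.518 -4.32
vertex 2.325 0.639 -4.612
endloop
endfacet
facet normal 0.739 -0.316 -0.595
outer loop
vertex 2.075 0.202 -4.69
vertex 2.325 0.639 -4.612
vertex 3.155 -0.418 -3.02
endloop
endfacet
facet normal -0.007 0.946 0.323
outer loop
vertex 2.423 1.898 0.13
vertex 2.738 1.659 0.837
vertex 3.226 1.871 0.226
endloop
endfacet
facet normal 0.077 0.919 -0.386
outer loop
vertex 2.423 1.898 0.13
vertex 3.226 1.871 0.226
vertex 2.892 1.61 -0.463
endloop
endfacet
facet normal -0.484 0.574 -0.661
outer loop
vertex 2.423 1.898 0.13
vertex 2.892 1.61 -0.463
vertex 2.198 1.236 -0.28
endloop
endfacet
facet normal -0.914 0.387 -0.124
outer loop
vertex 2.423 1.898 0.13
vertex 2.198 1.236 -0.28
vertex 2.102 1.267 0.524
endloop
endfacet
facet normal -0.619 0.618 0.485
outer loop
vertex 2.423 1.898 0.13
vertex 2.102 1.267 0.524
vertex 2.738 1.659 0.837
endloop
endfacet
facet normal 0.662 0.536 -0.524
outer loop
vertex 2.892 1.61 -0.463
vertex 3.226 1.871 0.226
vertex 3.498 1.193 -0.124
endloop
endfacet
facet normal 0.527 0.580 0.622
outer loop
vertex 3.226 1.871 0.226
vertex 2.738 1.659 0.837
vertex 3.402 1.224 0.68
endloop
endfacet
facet normal -0.464 0.046 0.885
outer loop
vertex 2.738 1.659 0.837
vertex 2.102 1.267 0.524
vertex 2.708 0.85 0.863
endloop
endfacet
facet normal -0.940 -0.326 -0.100
outer loop
vertex 2.102 1.267 0.524
vertex 2.198 1.236 -0.28
vertex 2.374 0.589 0.174
endloop
endfacet
facet normal -0.244 -0.022 -0.970
outer loop
vertex 2.198 1.236 -0.28
vertex 2.892 1.61 -0.463
vertex 2.862 0.801 -0.437
endloop
endfacet
facet normal 0.914 -0.387 0.124
outer loop
vertex 3.177 0.562 0.27
vertex 3.498 1.193 -0.124
vertex 3.402 1.224 0.68
endloop
endfacet
facet normal 0.484 -0.574 0.661
outer loop
vertex 3.177 0.562 0.27
vertex 3.402 1.224 0.68
vertex 2.708 0.85 0.863
endloop
endfacet
facet normal -0.077 -0.919 0.386
outer loop
vertex 3.177 0.562 0.27
vertex 2.708 0.85 0.863
vertex 2.374 0.589 0.174
endloop
endfacet
facet normal 0.007 -0.946 -0.323
outer loop
vertex 3.177 0.562 0.27
vertex 2.374 0.589 0.174
vertex 2.862 0.801 -0.437
endloop
endfacet
facet normal 0.619 -0.618 -0.485
outer loop
vertex 3.177 0.562 0.27
vertex 2.862 0.801 -0.437
vertex 3.498 1.193 -0.124
endloop
endfacet
facet normal 0.940 0.326 0.100
outer loop
vertex 3.402 1.224 0.68
vertex 3.498 1.193 -0.124
vertex 3.226 1.871 0.226
endloop
endfacet
facet normal 0.244 0.022 0.970
outer loop
vertex 2.708 0.85 0.863
vertex 3.402 1.224 0.68
vertex 2.738 1.659 0.837
endloop
endfacet
facet normal -0.662 -0.536 0.524
outer loop
vertex 2.374 0.589 0.174
vertex 2.708 0.85 0.863
vertex 2.102 1.267 0.524
endloop
endfacet
facet normal -0.527 -0.580 -0.622
outer loop
vertex 2.862 0.801 -0.437
vertex 2.374 0.589 0.174
vertex 2.198 1.236 -0.28
endloop
endfacet
facet normal 0.464 -0.046 -0.885
outer loop
vertex 3.498 1.193 -0.124
vertex 2.862 0.801 -0.437
vertex 2.892 1.61 -0.463
endloop
endfacet

endsolid


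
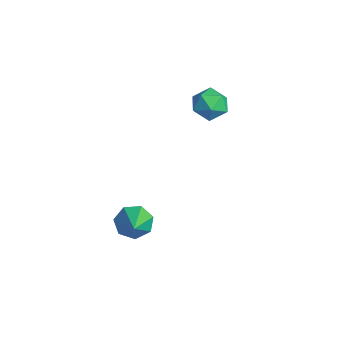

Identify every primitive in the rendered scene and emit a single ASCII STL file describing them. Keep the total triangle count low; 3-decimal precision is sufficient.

solid 
facet normal -0.774 0.313 -0.550
outer loop
vertex 3.383 -3.645 -4.098
vertex 2.901 -3.503 -3.339
vertex 3.448 -2.925 -3.78
endloop
endfacet
facet normal 0.878 0.125 -0.463
outer loop
vertex 3.383 -3.645 -4.098
vertex 3.448 -2.925 -3.78
vertex 4.419 -4.117 -2.261
endloop
endfacet
facet normal -0.774 0.314 -0.549
outer loop
vertex 3.448 -2.925 -3.78
vertex 2.901 -3.503 -3.339
vertex 3.102 -2.641 -3.13
endloop
endfacet
facet normal 0.719 0.690 0.082
outer loop
vertex 3.448 -2.925 -3.78
vertex 3.102 -2.641 -3.13
vertex 4.419 -4.117 -2.261
endloop
endfacet
facet normal -0.774 0.314 -0.550
outer loop
vertex 3.102 -2.641 -3.13
vertex 2.901 -3.503 -3.339
vertex 2.604 -3.006 -2.638
endloop
endfacet
facet normal 0.244 0.644 0.725
outer loop
vertex 3.102 -2.641 -3.13
vertex 2.604 -3.006 -2.638
vertex 4.419 -4.117 -2.261
endloop
endfacet
facet normal -0.774 0.313 -0.550
outer loop
vertex 2.604 -3.006 -2.638
vertex 2.901 -3.503 -3.339
vertex 2.33 -3.745 -2.673
endloop
endfacet
facet normal -0.189 0.024 0.982
outer loop
vertex 2.604 -3.006 -2.638
vertex 2.33 -3.745 -2.673
vertex 4.419 -4.117 -2.261
endloop
endfacet
facet normal -0.774 0.312 -0.551
outer loop
vertex 2.33 -3.745 -2.673
vertex 2.901 -3.503 -3.339
vertex 2.487 -4.303 -3.21
endloop
endfacet
facet normal -0.256 -0.707 0.660
outer loop
vertex 2.33 -3.745 -2.673
vertex 2.487 -4.303 -3.21
vertex 4.419 -4.117 -2.261
endloop
endfacet
facet normal -0.775 0.312 -0.550
outer loop
vertex 2.487 -4.303 -3.21
vertex 2.901 -3.503 -3.339
vertex 2.955 -4.258 -3.844
endloop
endfacet
facet normal 0.096 -0.995 0.000
outer loop
vertex 2.487 -4.303 -3.21
vertex 2.955 -4.258 -3.844
vertex 4.419 -4.117 -2.261
endloop
endfacet
facet normal -0.774 0.313 -0.550
outer loop
vertex 2.955 -4.258 -3.844
vertex 2.901 -3.503 -3.339
vertex 3.383 -3.645 -4.098
endloop
endfacet
facet normal 0.600 -0.626 -0.499
outer loop
vertex 2.955 -4.258 -3.844
vertex 3.383 -3.645 -4.098
vertex 4.419 -4.117 -2.261
endloop
endfacet
facet normal -0.701 0.691 0.174
outer loop
vertex 0.904 1.031 2.236
vertex 1.124 1.023 3.156
vertex 1.566 1.619 2.569
endloop
endfacet
facet normal -0.432 0.761 -0.484
outer loop
vertex 0.904 1.031 2.236
vertex 1.566 1.619 2.569
vertex 1.701 1.172 1.746
endloop
endfacet
facet normal -0.537 0.146 -0.831
outer loop
vertex 0.904 1.031 2.236
vertex 1.701 1.172 1.746
vertex 1.343 0.3 1.824
endloop
endfacet
facet normal -0.870 -0.304 -0.388
outer loop
vertex 0.904 1.031 2.236
vertex 1.343 0.3 1.824
vertex 0.986 0.208 2.696
endloop
endfacet
facet normal -0.972 0.033 0.233
outer loop
vertex 0.904 1.031 2.236
vertex 0.986 0.208 2.696
vertex 1.124 1.023 3.156
endloop
endfacet
facet normal 0.271 0.864 -0.425
outer loop
vertex 1.701 1.172 1.746
vertex 1.566 1.619 2.569
vertex 2.414 1.252 2.364
endloop
endfacet
facet normal -0.165 0.752 0.639
outer loop
vertex 1.566 1.619 2.569
vertex 1.124 1.023 3.156
vertex 2.057 1.16 3.236
endloop
endfacet
facet normal -0.602 -0.313 0.735
outer loop
vertex 1.124 1.023 3.156
vertex 0.986 0.208 2.696
vertex 1.699 0.288 3.314
endloop
endfacet
facet normal -0.437 -0.858 -0.269
outer loop
vertex 0.986 0.208 2.696
vertex 1.343 0.3 1.824
vertex 1.834 -0.159 2.491
endloop
endfacet
facet normal 0.104 -0.131 -0.986
outer loop
vertex 1.343 0.3 1.824
vertex 1.701 1.172 1.746
vertex 2.276 0.437 1.904
endloop
endfacet
facet normal 0.870 0.304 0.388
outer loop
vertex 2.496 0.429 2.824
vertex 2.414 1.252 2.364
vertex 2.057 1.16 3.236
endloop
endfacet
facet normal 0.537 -0.146 0.831
outer loop
vertex 2.496 0.429 2.824
vertex 2.057 1.16 3.236
vertex 1.699 0.288 3.314
endloop
endfacet
facet normal 0.432 -0.761 0.484
outer loop
vertex 2.496 0.429 2.824
vertex 1.699 0.288 3.314
vertex 1.834 -0.159 2.491
endloop
endfacet
facet normal 0.701 -0.691 -0.174
outer loop
vertex 2.496 0.429 2.824
vertex 1.834 -0.159 2.491
vertex 2.276 0.437 1.904
endloop
endfacet
facet normal 0.972 -0.033 -0.233
outer loop
vertex 2.496 0.429 2.824
vertex 2.276 0.437 1.904
vertex 2.414 1.252 2.364
endloop
endfacet
facet normal 0.437 0.858 0.269
outer loop
vertex 2.057 1.16 3.236
vertex 2.414 1.252 2.364
vertex 1.566 1.619 2.569
endloop
endfacet
facet normal -0.104 0.131 0.986
outer loop
vertex 1.699 0.288 3.314
vertex 2.057 1.16 3.236
vertex 1.124 1.023 3.156
endloop
endfacet
facet normal -0.271 -0.864 0.425
outer loop
vertex 1.834 -0.159 2.491
vertex 1.699 0.288 3.314
vertex 0.986 0.208 2.696
endloop
endfacet
facet normal 0.165 -0.752 -0.639
outer loop
vertex 2.276 0.437 1.904
vertex 1.834 -0.159 2.491
vertex 1.343 0.3 1.824
endloop
endfacet
facet normal 0.602 0.313 -0.735
outer loop
vertex 2.414 1.252 2.364
vertex 2.276 0.437 1.904
vertex 1.701 1.172 1.746
endloop
endfacet

endsolid


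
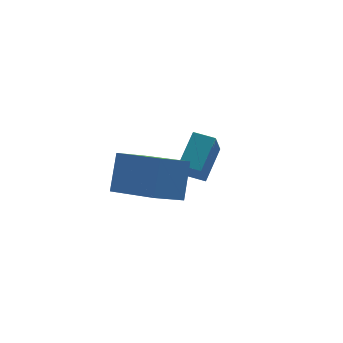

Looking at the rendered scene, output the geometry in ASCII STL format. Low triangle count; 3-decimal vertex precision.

solid 
facet normal -0.361 -0.414 0.836
outer loop
vertex 2.722 0.678 0.253
vertex 2.189 1.309 0.335
vertex 1.728 -0.059 -0.541
endloop
endfacet
facet normal 0.643 -0.760 -0.099
outer loop
vertex 2.311 0.611 -1.895
vertex 2.722 0.678 0.253
vertex 1.728 -0.059 -0.541
endloop
endfacet
facet normal -0.359 -0.414 0.836
outer loop
vertex 1.728 -0.059 -0.541
vertex 2.189 1.309 0.335
vertex 1.195 0.571 -0.458
endloop
endfacet
facet normal -0.677 -0.501 -0.539
outer loop
vertex 1.195 0.571 -0.458
vertex 2.311 0.611 -1.895
vertex 1.728 -0.059 -0.541
endloop
endfacet
facet normal 0.677 0.501 0.539
outer loop
vertex 2.722 0.678 0.253
vertex 2.772 1.979 -1.019
vertex 2.189 1.309 0.335
endloop
endfacet
facet normal 0.643 -0.759 -0.099
outer loop
vertex 3.305 1.349 -1.102
vertex 2.722 0.678 0.253
vertex 2.311 0.611 -1.895
endloop
endfacet
facet normal 0.677 0.501 0.539
outer loop
vertex 3.305 1.349 -1.102
vertex 2.772 1.979 -1.019
vertex 2.722 0.678 0.253
endloop
endfacet
facet normal -0.643 0.760 0.099
outer loop
vertex 2.189 1.309 0.335
vertex 2.772 1.979 -1.019
vertex 1.195 0.571 -0.458
endloop
endfacet
facet normal -0.677 -0.501 -0.539
outer loop
vertex 1.778 1.242 -1.813
vertex 2.311 0.611 -1.895
vertex 1.195 0.571 -0.458
endloop
endfacet
facet normal -0.643 0.760 0.100
outer loop
vertex 1.195 0.571 -0.458
vertex 2.772 1.979 -1.019
vertex 1.778 1.242 -1.813
endloop
endfacet
facet normal 0.360 0.413 -0.836
outer loop
vertex 1.778 1.242 -1.813
vertex 3.305 1.349 -1.102
vertex 2.311 0.611 -1.895
endloop
endfacet
facet normal 0.360 0.415 -0.836
outer loop
vertex 2.772 1.979 -1.019
vertex 3.305 1.349 -1.102
vertex 1.778 1.242 -1.813
endloop
endfacet
facet normal -0.855 -0.041 0.517
outer loop
vertex -1.013 -2.221 3.003
vertex -1.627 -0.387 2.133
vertex -1.654 -2.966 1.884
endloop
endfacet
facet normal 0.289 -0.865 0.410
outer loop
vertex -0.533 -2.913 1.207
vertex -1.013 -2.221 3.003
vertex -1.654 -2.966 1.884
endloop
endfacet
facet normal -0.855 -0.041 0.516
outer loop
vertex -1.654 -2.966 1.884
vertex -1.627 -0.387 2.133
vertex -2.267 -1.133 1.014
endloop
endfacet
facet normal -0.430 -0.500 -0.751
outer loop
vertex -2.267 -1.133 1.014
vertex -0.533 -2.913 1.207
vertex -1.654 -2.966 1.884
endloop
endfacet
facet normal 0.430 0.500 0.751
outer loop
vertex -1.013 -2.221 3.003
vertex -0.506 -0.334 1.456
vertex -1.627 -0.387 2.133
endloop
endfacet
facet normal 0.290 -0.865 0.411
outer loop
vertex 0.107 -2.167 2.326
vertex -1.013 -2.221 3.003
vertex -0.533 -2.913 1.207
endloop
endfacet
facet normal 0.430 0.500 0.751
outer loop
vertex 0.107 -2.167 2.326
vertex -0.506 -0.334 1.456
vertex -1.013 -2.221 3.003
endloop
endfacet
facet normal -0.289 0.865 -0.411
outer loop
vertex -1.627 -0.387 2.133
vertex -0.506 -0.334 1.456
vertex -2.267 -1.133 1.014
endloop
endfacet
facet normal -0.430 -0.500 -0.751
outer loop
vertex -1.147 -1.079 0.337
vertex -0.533 -2.913 1.207
vertex -2.267 -1.133 1.014
endloop
endfacet
facet normal -0.290 0.865 -0.410
outer loop
vertex -2.267 -1.133 1.014
vertex -0.506 -0.334 1.456
vertex -1.147 -1.079 0.337
endloop
endfacet
facet normal 0.855 0.041 -0.517
outer loop
vertex -1.147 -1.079 0.337
vertex 0.107 -2.167 2.326
vertex -0.533 -2.913 1.207
endloop
endfacet
facet normal 0.855 0.041 -0.517
outer loop
vertex -0.506 -0.334 1.456
vertex 0.107 -2.167 2.326
vertex -1.147 -1.079 0.337
endloop
endfacet

endsolid


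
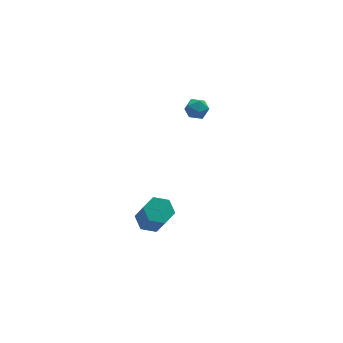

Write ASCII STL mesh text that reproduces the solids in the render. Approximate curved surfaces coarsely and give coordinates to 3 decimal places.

solid 
facet normal -0.302 0.297 0.906
outer loop
vertex 2.88 3.942 3.041
vertex 2.468 3.348 3.098
vertex 3.155 3.337 3.331
endloop
endfacet
facet normal 0.357 0.531 0.769
outer loop
vertex 2.88 3.942 3.041
vertex 3.155 3.337 3.331
vertex 3.554 3.733 2.872
endloop
endfacet
facet normal 0.332 0.927 0.176
outer loop
vertex 2.88 3.942 3.041
vertex 3.554 3.733 2.872
vertex 3.113 3.989 2.356
endloop
endfacet
facet normal -0.343 0.938 -0.052
outer loop
vertex 2.88 3.942 3.041
vertex 3.113 3.989 2.356
vertex 2.442 3.751 2.495
endloop
endfacet
facet normal -0.735 0.548 0.398
outer loop
vertex 2.88 3.942 3.041
vertex 2.442 3.751 2.495
vertex 2.468 3.348 3.098
endloop
endfacet
facet normal 0.770 -0.037 0.637
outer loop
vertex 3.554 3.733 2.872
vertex 3.155 3.337 3.331
vertex 3.558 3.009 2.825
endloop
endfacet
facet normal -0.298 -0.416 0.859
outer loop
vertex 3.155 3.337 3.331
vertex 2.468 3.348 3.098
vertex 2.887 2.771 2.964
endloop
endfacet
facet normal -0.999 -0.008 0.038
outer loop
vertex 2.468 3.348 3.098
vertex 2.442 3.751 2.495
vertex 2.446 3.027 2.448
endloop
endfacet
facet normal -0.364 0.622 -0.693
outer loop
vertex 2.442 3.751 2.495
vertex 3.113 3.989 2.356
vertex 2.845 3.423 1.989
endloop
endfacet
facet normal 0.729 0.604 -0.323
outer loop
vertex 3.113 3.989 2.356
vertex 3.554 3.733 2.872
vertex 3.532 3.412 2.222
endloop
endfacet
facet normal 0.343 -0.938 0.052
outer loop
vertex 3.12 2.818 2.279
vertex 3.558 3.009 2.825
vertex 2.887 2.771 2.964
endloop
endfacet
facet normal -0.332 -0.927 -0.176
outer loop
vertex 3.12 2.818 2.279
vertex 2.887 2.771 2.964
vertex 2.446 3.027 2.448
endloop
endfacet
facet normal -0.357 -0.531 -0.769
outer loop
vertex 3.12 2.818 2.279
vertex 2.446 3.027 2.448
vertex 2.845 3.423 1.989
endloop
endfacet
facet normal 0.302 -0.297 -0.906
outer loop
vertex 3.12 2.818 2.279
vertex 2.845 3.423 1.989
vertex 3.532 3.412 2.222
endloop
endfacet
facet normal 0.735 -0.548 -0.398
outer loop
vertex 3.12 2.818 2.279
vertex 3.532 3.412 2.222
vertex 3.558 3.009 2.825
endloop
endfacet
facet normal 0.364 -0.622 0.693
outer loop
vertex 2.887 2.771 2.964
vertex 3.558 3.009 2.825
vertex 3.155 3.337 3.331
endloop
endfacet
facet normal -0.729 -0.604 0.323
outer loop
vertex 2.446 3.027 2.448
vertex 2.887 2.771 2.964
vertex 2.468 3.348 3.098
endloop
endfacet
facet normal -0.770 0.037 -0.637
outer loop
vertex 2.845 3.423 1.989
vertex 2.446 3.027 2.448
vertex 2.442 3.751 2.495
endloop
endfacet
facet normal 0.298 0.416 -0.859
outer loop
vertex 3.532 3.412 2.222
vertex 2.845 3.423 1.989
vertex 3.113 3.989 2.356
endloop
endfacet
facet normal 0.999 0.008 -0.038
outer loop
vertex 3.558 3.009 2.825
vertex 3.532 3.412 2.222
vertex 3.554 3.733 2.872
endloop
endfacet
facet normal -0.071 0.501 -0.862
outer loop
vertex -0.987 -2.455 0.93
vertex -1.648 -2.881 0.737
vertex -1.72 -2.186 1.147
endloop
endfacet
facet normal 0.420 0.799 0.430
outer loop
vertex -0.987 -2.455 0.93
vertex -1.72 -2.186 1.147
vertex -0.851 -3.412 2.577
endloop
endfacet
facet normal 0.419 0.799 0.431
outer loop
vertex -0.851 -3.412 2.577
vertex -1.72 -2.186 1.147
vertex -1.584 -3.144 2.793
endloop
endfacet
facet normal 0.071 -0.501 0.862
outer loop
vertex -0.851 -3.412 2.577
vertex -1.584 -3.144 2.793
vertex -1.512 -3.839 2.383
endloop
endfacet
facet normal -0.071 0.501 -0.862
outer loop
vertex -1.72 -2.186 1.147
vertex -1.648 -2.881 0.737
vertex -2.381 -2.613 0.953
endloop
endfacet
facet normal -0.574 0.686 0.447
outer loop
vertex -1.72 -2.186 1.147
vertex -2.381 -2.613 0.953
vertex -1.584 -3.144 2.793
endloop
endfacet
facet normal -0.573 0.687 0.447
outer loop
vertex -1.584 -3.144 2.793
vertex -2.381 -2.613 0.953
vertex -2.245 -3.57 2.6
endloop
endfacet
facet normal 0.071 -0.501 0.862
outer loop
vertex -1.584 -3.144 2.793
vertex -2.245 -3.57 2.6
vertex -1.512 -3.839 2.383
endloop
endfacet
facet normal -0.071 0.501 -0.862
outer loop
vertex -2.381 -2.613 0.953
vertex -1.648 -2.881 0.737
vertex -2.309 -3.308 0.543
endloop
endfacet
facet normal -0.993 -0.113 0.017
outer loop
vertex -2.381 -2.613 0.953
vertex -2.309 -3.308 0.543
vertex -2.245 -3.57 2.6
endloop
endfacet
facet normal -0.993 -0.113 0.017
outer loop
vertex -2.245 -3.57 2.6
vertex -2.309 -3.308 0.543
vertex -2.173 -4.265 2.19
endloop
endfacet
facet normal 0.071 -0.501 0.862
outer loop
vertex -2.245 -3.57 2.6
vertex -2.173 -4.265 2.19
vertex -1.512 -3.839 2.383
endloop
endfacet
facet normal -0.071 0.501 -0.862
outer loop
vertex -2.309 -3.308 0.543
vertex -1.648 -2.881 0.737
vertex -1.576 -3.576 0.327
endloop
endfacet
facet normal -0.419 -0.800 -0.430
outer loop
vertex -2.309 -3.308 0.543
vertex -1.576 -3.576 0.327
vertex -2.173 -4.265 2.19
endloop
endfacet
facet normal -0.421 -0.799 -0.430
outer loop
vertex -2.173 -4.265 2.19
vertex -1.576 -3.576 0.327
vertex -1.44 -4.534 1.973
endloop
endfacet
facet normal 0.071 -0.501 0.862
outer loop
vertex -2.173 -4.265 2.19
vertex -1.44 -4.534 1.973
vertex -1.512 -3.839 2.383
endloop
endfacet
facet normal -0.071 0.501 -0.862
outer loop
vertex -1.576 -3.576 0.327
vertex -1.648 -2.881 0.737
vertex -0.915 -3.15 0.52
endloop
endfacet
facet normal 0.573 -0.687 -0.447
outer loop
vertex -1.576 -3.576 0.327
vertex -0.915 -3.15 0.52
vertex -1.44 -4.534 1.973
endloop
endfacet
facet normal 0.574 -0.686 -0.446
outer loop
vertex -1.44 -4.534 1.973
vertex -0.915 -3.15 0.52
vertex -0.779 -4.107 2.167
endloop
endfacet
facet normal 0.071 -0.501 0.862
outer loop
vertex -1.44 -4.534 1.973
vertex -0.779 -4.107 2.167
vertex -1.512 -3.839 2.383
endloop
endfacet
facet normal -0.071 0.501 -0.862
outer loop
vertex -0.915 -3.15 0.52
vertex -1.648 -2.881 0.737
vertex -0.987 -2.455 0.93
endloop
endfacet
facet normal 0.993 0.113 -0.017
outer loop
vertex -0.915 -3.15 0.52
vertex -0.987 -2.455 0.93
vertex -0.779 -4.107 2.167
endloop
endfacet
facet normal 0.993 0.113 -0.017
outer loop
vertex -0.779 -4.107 2.167
vertex -0.987 -2.455 0.93
vertex -0.851 -3.412 2.577
endloop
endfacet
facet normal 0.071 -0.501 0.862
outer loop
vertex -0.779 -4.107 2.167
vertex -0.851 -3.412 2.577
vertex -1.512 -3.839 2.383
endloop
endfacet

endsolid


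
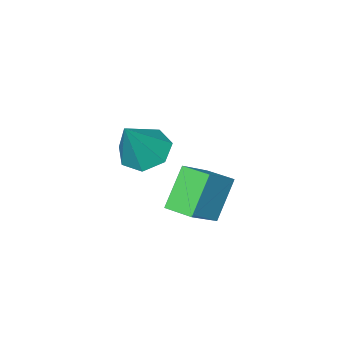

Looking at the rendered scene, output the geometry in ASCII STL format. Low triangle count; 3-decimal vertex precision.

solid 
facet normal -0.523 -0.126 -0.843
outer loop
vertex -0.395 -3.419 -1.505
vertex -1.292 -3.213 -0.979
vertex -0.648 -2.535 -1.48
endloop
endfacet
facet normal 0.951 0.276 -0.142
outer loop
vertex -0.395 -3.419 -1.505
vertex -0.648 -2.535 -1.48
vertex -0.188 -2.947 0.799
endloop
endfacet
facet normal -0.524 -0.125 -0.843
outer loop
vertex -0.648 -2.535 -1.48
vertex -1.292 -3.213 -0.979
vertex -1.386 -2.161 -1.077
endloop
endfacet
facet normal 0.478 0.876 0.062
outer loop
vertex -0.648 -2.535 -1.48
vertex -1.386 -2.161 -1.077
vertex -0.188 -2.947 0.799
endloop
endfacet
facet normal -0.523 -0.125 -0.843
outer loop
vertex -1.386 -2.161 -1.077
vertex -1.292 -3.213 -0.979
vertex -2.053 -2.579 -0.601
endloop
endfacet
facet normal -0.193 0.855 0.481
outer loop
vertex -1.386 -2.161 -1.077
vertex -2.053 -2.579 -0.601
vertex -0.188 -2.947 0.799
endloop
endfacet
facet normal -0.523 -0.125 -0.843
outer loop
vertex -2.053 -2.579 -0.601
vertex -1.292 -3.213 -0.979
vertex -2.147 -3.474 -0.41
endloop
endfacet
facet normal -0.555 0.229 0.800
outer loop
vertex -2.053 -2.579 -0.601
vertex -2.147 -3.474 -0.41
vertex -0.188 -2.947 0.799
endloop
endfacet
facet normal -0.523 -0.126 -0.843
outer loop
vertex -2.147 -3.474 -0.41
vertex -1.292 -3.213 -0.979
vertex -1.596 -4.172 -0.647
endloop
endfacet
facet normal -0.337 -0.530 0.778
outer loop
vertex -2.147 -3.474 -0.41
vertex -1.596 -4.172 -0.647
vertex -0.188 -2.947 0.799
endloop
endfacet
facet normal -0.524 -0.126 -0.843
outer loop
vertex -1.596 -4.172 -0.647
vertex -1.292 -3.213 -0.979
vertex -0.817 -4.147 -1.135
endloop
endfacet
facet normal 0.298 -0.852 0.432
outer loop
vertex -1.596 -4.172 -0.647
vertex -0.817 -4.147 -1.135
vertex -0.188 -2.947 0.799
endloop
endfacet
facet normal -0.523 -0.125 -0.843
outer loop
vertex -0.817 -4.147 -1.135
vertex -1.292 -3.213 -0.979
vertex -0.395 -3.419 -1.505
endloop
endfacet
facet normal 0.870 -0.493 0.023
outer loop
vertex -0.817 -4.147 -1.135
vertex -0.395 -3.419 -1.505
vertex -0.188 -2.947 0.799
endloop
endfacet
facet normal -0.569 -0.197 0.798
outer loop
vertex -3.005 -3.231 -2.642
vertex -3.304 -2.0 -2.551
vertex -4.415 -3.494 -3.713
endloop
endfacet
facet normal 0.235 -0.969 -0.072
outer loop
vertex -3.276 -3.1 -5.309
vertex -3.005 -3.231 -2.642
vertex -4.415 -3.494 -3.713
endloop
endfacet
facet normal -0.569 -0.197 0.798
outer loop
vertex -4.415 -3.494 -3.713
vertex -3.304 -2.0 -2.551
vertex -4.714 -2.263 -3.622
endloop
endfacet
facet normal -0.788 -0.147 -0.598
outer loop
vertex -4.714 -2.263 -3.622
vertex -3.276 -3.1 -5.309
vertex -4.415 -3.494 -3.713
endloop
endfacet
facet normal 0.788 0.147 0.598
outer loop
vertex -3.005 -3.231 -2.642
vertex -2.165 -1.606 -4.147
vertex -3.304 -2.0 -2.551
endloop
endfacet
facet normal 0.235 -0.969 -0.072
outer loop
vertex -1.866 -2.837 -4.238
vertex -3.005 -3.231 -2.642
vertex -3.276 -3.1 -5.309
endloop
endfacet
facet normal 0.788 0.147 0.598
outer loop
vertex -1.866 -2.837 -4.238
vertex -2.165 -1.606 -4.147
vertex -3.005 -3.231 -2.642
endloop
endfacet
facet normal -0.235 0.969 0.072
outer loop
vertex -3.304 -2.0 -2.551
vertex -2.165 -1.606 -4.147
vertex -4.714 -2.263 -3.622
endloop
endfacet
facet normal -0.788 -0.147 -0.598
outer loop
vertex -3.575 -1.869 -5.218
vertex -3.276 -3.1 -5.309
vertex -4.714 -2.263 -3.622
endloop
endfacet
facet normal -0.235 0.969 0.072
outer loop
vertex -4.714 -2.263 -3.622
vertex -2.165 -1.606 -4.147
vertex -3.575 -1.869 -5.218
endloop
endfacet
facet normal 0.569 0.197 -0.798
outer loop
vertex -3.575 -1.869 -5.218
vertex -1.866 -2.837 -4.238
vertex -3.276 -3.1 -5.309
endloop
endfacet
facet normal 0.569 0.197 -0.798
outer loop
vertex -2.165 -1.606 -4.147
vertex -1.866 -2.837 -4.238
vertex -3.575 -1.869 -5.218
endloop
endfacet

endsolid


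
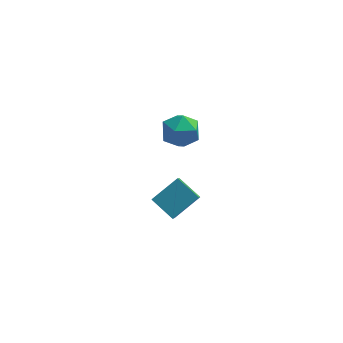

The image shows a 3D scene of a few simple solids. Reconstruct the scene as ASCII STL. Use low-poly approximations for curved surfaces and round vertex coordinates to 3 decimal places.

solid 
facet normal -0.716 -0.485 -0.501
outer loop
vertex -0.509 -3.432 -1.934
vertex -1.498 -2.671 -1.257
vertex -0.444 -2.23 -3.19
endloop
endfacet
facet normal 0.697 -0.536 -0.477
outer loop
vertex 0.738 -1.429 -2.363
vertex -0.509 -3.432 -1.934
vertex -0.444 -2.23 -3.19
endloop
endfacet
facet normal -0.717 -0.485 -0.501
outer loop
vertex -0.444 -2.23 -3.19
vertex -1.498 -2.671 -1.257
vertex -1.433 -1.468 -2.513
endloop
endfacet
facet normal 0.038 0.690 -0.722
outer loop
vertex -1.433 -1.468 -2.513
vertex 0.738 -1.429 -2.363
vertex -0.444 -2.23 -3.19
endloop
endfacet
facet normal -0.037 -0.691 0.722
outer loop
vertex -0.509 -3.432 -1.934
vertex -0.316 -1.87 -0.43
vertex -1.498 -2.671 -1.257
endloop
endfacet
facet normal 0.697 -0.536 -0.477
outer loop
vertex 0.673 -2.632 -1.107
vertex -0.509 -3.432 -1.934
vertex 0.738 -1.429 -2.363
endloop
endfacet
facet normal -0.038 -0.691 0.722
outer loop
vertex 0.673 -2.632 -1.107
vertex -0.316 -1.87 -0.43
vertex -0.509 -3.432 -1.934
endloop
endfacet
facet normal -0.697 0.536 0.477
outer loop
vertex -1.498 -2.671 -1.257
vertex -0.316 -1.87 -0.43
vertex -1.433 -1.468 -2.513
endloop
endfacet
facet normal 0.037 0.691 -0.722
outer loop
vertex -0.251 -0.668 -1.686
vertex 0.738 -1.429 -2.363
vertex -1.433 -1.468 -2.513
endloop
endfacet
facet normal -0.697 0.536 0.477
outer loop
vertex -1.433 -1.468 -2.513
vertex -0.316 -1.87 -0.43
vertex -0.251 -0.668 -1.686
endloop
endfacet
facet normal 0.716 0.485 0.502
outer loop
vertex -0.251 -0.668 -1.686
vertex 0.673 -2.632 -1.107
vertex 0.738 -1.429 -2.363
endloop
endfacet
facet normal 0.717 0.485 0.501
outer loop
vertex -0.316 -1.87 -0.43
vertex 0.673 -2.632 -1.107
vertex -0.251 -0.668 -1.686
endloop
endfacet
facet normal -0.425 -0.120 0.897
outer loop
vertex -0.977 -2.037 4.061
vertex -0.438 -2.879 4.204
vertex -0.068 -1.987 4.498
endloop
endfacet
facet normal -0.381 0.572 0.726
outer loop
vertex -0.977 -2.037 4.061
vertex -0.068 -1.987 4.498
vertex -0.338 -1.297 3.813
endloop
endfacet
facet normal -0.733 0.671 0.113
outer loop
vertex -0.977 -2.037 4.061
vertex -0.338 -1.297 3.813
vertex -0.874 -1.762 3.095
endloop
endfacet
facet normal -0.995 0.040 -0.095
outer loop
vertex -0.977 -2.037 4.061
vertex -0.874 -1.762 3.095
vertex -0.936 -2.74 3.337
endloop
endfacet
facet normal -0.804 -0.449 0.390
outer loop
vertex -0.977 -2.037 4.061
vertex -0.936 -2.74 3.337
vertex -0.438 -2.879 4.204
endloop
endfacet
facet normal 0.305 0.728 0.613
outer loop
vertex -0.338 -1.297 3.813
vertex -0.068 -1.987 4.498
vertex 0.596 -1.68 3.803
endloop
endfacet
facet normal 0.234 -0.391 0.890
outer loop
vertex -0.068 -1.987 4.498
vertex -0.438 -2.879 4.204
vertex 0.534 -2.658 4.045
endloop
endfacet
facet normal -0.378 -0.923 0.069
outer loop
vertex -0.438 -2.879 4.204
vertex -0.936 -2.74 3.337
vertex -0.002 -3.123 3.327
endloop
endfacet
facet normal -0.687 -0.133 -0.715
outer loop
vertex -0.936 -2.74 3.337
vertex -0.874 -1.762 3.095
vertex -0.272 -2.433 2.642
endloop
endfacet
facet normal -0.264 0.887 -0.378
outer loop
vertex -0.874 -1.762 3.095
vertex -0.338 -1.297 3.813
vertex 0.098 -1.541 2.936
endloop
endfacet
facet normal 0.995 -0.040 0.095
outer loop
vertex 0.637 -2.383 3.079
vertex 0.596 -1.68 3.803
vertex 0.534 -2.658 4.045
endloop
endfacet
facet normal 0.733 -0.671 -0.113
outer loop
vertex 0.637 -2.383 3.079
vertex 0.534 -2.658 4.045
vertex -0.002 -3.123 3.327
endloop
endfacet
facet normal 0.381 -0.572 -0.726
outer loop
vertex 0.637 -2.383 3.079
vertex -0.002 -3.123 3.327
vertex -0.272 -2.433 2.642
endloop
endfacet
facet normal 0.425 0.120 -0.897
outer loop
vertex 0.637 -2.383 3.079
vertex -0.272 -2.433 2.642
vertex 0.098 -1.541 2.936
endloop
endfacet
facet normal 0.804 0.449 -0.390
outer loop
vertex 0.637 -2.383 3.079
vertex 0.098 -1.541 2.936
vertex 0.596 -1.68 3.803
endloop
endfacet
facet normal 0.687 0.133 0.715
outer loop
vertex 0.534 -2.658 4.045
vertex 0.596 -1.68 3.803
vertex -0.068 -1.987 4.498
endloop
endfacet
facet normal 0.264 -0.887 0.378
outer loop
vertex -0.002 -3.123 3.327
vertex 0.534 -2.658 4.045
vertex -0.438 -2.879 4.204
endloop
endfacet
facet normal -0.305 -0.728 -0.613
outer loop
vertex -0.272 -2.433 2.642
vertex -0.002 -3.123 3.327
vertex -0.936 -2.74 3.337
endloop
endfacet
facet normal -0.234 0.391 -0.890
outer loop
vertex 0.098 -1.541 2.936
vertex -0.272 -2.433 2.642
vertex -0.874 -1.762 3.095
endloop
endfacet
facet normal 0.378 0.923 -0.069
outer loop
vertex 0.596 -1.68 3.803
vertex 0.098 -1.541 2.936
vertex -0.338 -1.297 3.813
endloop
endfacet

endsolid


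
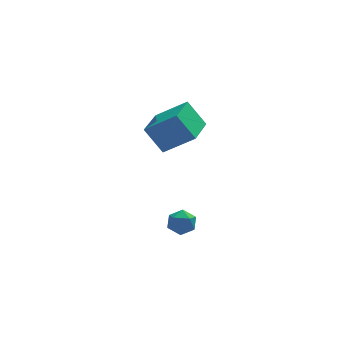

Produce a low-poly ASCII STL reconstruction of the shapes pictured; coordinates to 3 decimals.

solid 
facet normal -0.492 0.305 0.816
outer loop
vertex -0.245 -1.903 -2.837
vertex -0.184 -2.527 -2.567
vertex 0.298 -2.057 -2.452
endloop
endfacet
facet normal -0.129 0.844 0.520
outer loop
vertex -0.245 -1.903 -2.837
vertex 0.298 -2.057 -2.452
vertex 0.378 -1.692 -3.025
endloop
endfacet
facet normal -0.358 0.922 -0.151
outer loop
vertex -0.245 -1.903 -2.837
vertex 0.378 -1.692 -3.025
vertex -0.056 -1.937 -3.493
endloop
endfacet
facet normal -0.861 0.431 -0.270
outer loop
vertex -0.245 -1.903 -2.837
vertex -0.056 -1.937 -3.493
vertex -0.403 -2.453 -3.21
endloop
endfacet
facet normal -0.944 0.049 0.327
outer loop
vertex -0.245 -1.903 -2.837
vertex -0.403 -2.453 -3.21
vertex -0.184 -2.527 -2.567
endloop
endfacet
facet normal 0.561 0.661 0.499
outer loop
vertex 0.378 -1.692 -3.025
vertex 0.298 -2.057 -2.452
vertex 0.823 -2.187 -2.87
endloop
endfacet
facet normal -0.027 -0.212 0.977
outer loop
vertex 0.298 -2.057 -2.452
vertex -0.184 -2.527 -2.567
vertex 0.476 -2.703 -2.587
endloop
endfacet
facet normal -0.759 -0.624 0.187
outer loop
vertex -0.184 -2.527 -2.567
vertex -0.403 -2.453 -3.21
vertex 0.042 -2.948 -3.055
endloop
endfacet
facet normal -0.624 -0.009 -0.781
outer loop
vertex -0.403 -2.453 -3.21
vertex -0.056 -1.937 -3.493
vertex 0.122 -2.583 -3.628
endloop
endfacet
facet normal 0.192 0.785 -0.589
outer loop
vertex -0.056 -1.937 -3.493
vertex 0.378 -1.692 -3.025
vertex 0.604 -2.113 -3.513
endloop
endfacet
facet normal 0.861 -0.431 0.270
outer loop
vertex 0.665 -2.737 -3.243
vertex 0.823 -2.187 -2.87
vertex 0.476 -2.703 -2.587
endloop
endfacet
facet normal 0.358 -0.922 0.151
outer loop
vertex 0.665 -2.737 -3.243
vertex 0.476 -2.703 -2.587
vertex 0.042 -2.948 -3.055
endloop
endfacet
facet normal 0.129 -0.844 -0.520
outer loop
vertex 0.665 -2.737 -3.243
vertex 0.042 -2.948 -3.055
vertex 0.122 -2.583 -3.628
endloop
endfacet
facet normal 0.492 -0.305 -0.816
outer loop
vertex 0.665 -2.737 -3.243
vertex 0.122 -2.583 -3.628
vertex 0.604 -2.113 -3.513
endloop
endfacet
facet normal 0.944 -0.049 -0.327
outer loop
vertex 0.665 -2.737 -3.243
vertex 0.604 -2.113 -3.513
vertex 0.823 -2.187 -2.87
endloop
endfacet
facet normal 0.624 0.009 0.781
outer loop
vertex 0.476 -2.703 -2.587
vertex 0.823 -2.187 -2.87
vertex 0.298 -2.057 -2.452
endloop
endfacet
facet normal -0.192 -0.785 0.589
outer loop
vertex 0.042 -2.948 -3.055
vertex 0.476 -2.703 -2.587
vertex -0.184 -2.527 -2.567
endloop
endfacet
facet normal -0.561 -0.661 -0.499
outer loop
vertex 0.122 -2.583 -3.628
vertex 0.042 -2.948 -3.055
vertex -0.403 -2.453 -3.21
endloop
endfacet
facet normal 0.027 0.212 -0.977
outer loop
vertex 0.604 -2.113 -3.513
vertex 0.122 -2.583 -3.628
vertex -0.056 -1.937 -3.493
endloop
endfacet
facet normal 0.759 0.624 -0.187
outer loop
vertex 0.823 -2.187 -2.87
vertex 0.604 -2.113 -3.513
vertex 0.378 -1.692 -3.025
endloop
endfacet
facet normal -0.500 0.321 0.804
outer loop
vertex 0.03 -2.09 3.205
vertex 0.745 -0.442 2.991
vertex -1.226 -1.669 2.255
endloop
endfacet
facet normal -0.395 -0.911 0.118
outer loop
vertex -0.525 -2.118 1.129
vertex 0.03 -2.09 3.205
vertex -1.226 -1.669 2.255
endloop
endfacet
facet normal -0.500 0.322 0.804
outer loop
vertex -1.226 -1.669 2.255
vertex 0.745 -0.442 2.991
vertex -0.51 -0.02 2.041
endloop
endfacet
facet normal -0.770 0.259 -0.583
outer loop
vertex -0.51 -0.02 2.041
vertex -0.525 -2.118 1.129
vertex -1.226 -1.669 2.255
endloop
endfacet
facet normal 0.770 -0.259 0.583
outer loop
vertex 0.03 -2.09 3.205
vertex 1.446 -0.891 1.865
vertex 0.745 -0.442 2.991
endloop
endfacet
facet normal -0.396 -0.911 0.118
outer loop
vertex 0.73 -2.54 2.079
vertex 0.03 -2.09 3.205
vertex -0.525 -2.118 1.129
endloop
endfacet
facet normal 0.770 -0.259 0.582
outer loop
vertex 0.73 -2.54 2.079
vertex 1.446 -0.891 1.865
vertex 0.03 -2.09 3.205
endloop
endfacet
facet normal 0.395 0.911 -0.117
outer loop
vertex 0.745 -0.442 2.991
vertex 1.446 -0.891 1.865
vertex -0.51 -0.02 2.041
endloop
endfacet
facet normal -0.771 0.259 -0.582
outer loop
vertex 0.19 -0.47 0.915
vertex -0.525 -2.118 1.129
vertex -0.51 -0.02 2.041
endloop
endfacet
facet normal 0.395 0.911 -0.119
outer loop
vertex -0.51 -0.02 2.041
vertex 1.446 -0.891 1.865
vertex 0.19 -0.47 0.915
endloop
endfacet
facet normal 0.500 -0.321 -0.804
outer loop
vertex 0.19 -0.47 0.915
vertex 0.73 -2.54 2.079
vertex -0.525 -2.118 1.129
endloop
endfacet
facet normal 0.500 -0.322 -0.804
outer loop
vertex 1.446 -0.891 1.865
vertex 0.73 -2.54 2.079
vertex 0.19 -0.47 0.915
endloop
endfacet

endsolid


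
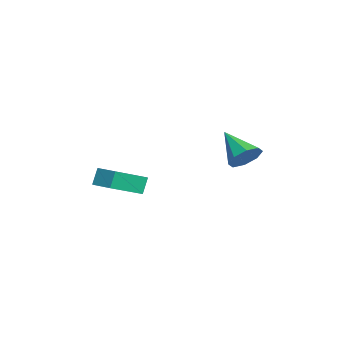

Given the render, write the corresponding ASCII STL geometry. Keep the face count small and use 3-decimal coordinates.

solid 
facet normal 0.692 0.449 -0.566
outer loop
vertex -0.777 2.659 1.807
vertex -1.352 2.673 1.115
vertex -1.16 3.232 1.794
endloop
endfacet
facet normal 0.150 0.122 0.981
outer loop
vertex -0.777 2.659 1.807
vertex -1.16 3.232 1.794
vertex -2.688 1.807 2.205
endloop
endfacet
facet normal 0.692 0.449 -0.565
outer loop
vertex -1.16 3.232 1.794
vertex -1.352 2.673 1.115
vertex -1.655 3.477 1.383
endloop
endfacet
facet normal -0.335 0.575 0.746
outer loop
vertex -1.16 3.232 1.794
vertex -1.655 3.477 1.383
vertex -2.688 1.807 2.205
endloop
endfacet
facet normal 0.692 0.449 -0.565
outer loop
vertex -1.655 3.477 1.383
vertex -1.352 2.673 1.115
vertex -1.973 3.252 0.815
endloop
endfacet
facet normal -0.783 0.586 0.206
outer loop
vertex -1.655 3.477 1.383
vertex -1.973 3.252 0.815
vertex -2.688 1.807 2.205
endloop
endfacet
facet normal 0.692 0.450 -0.565
outer loop
vertex -1.973 3.252 0.815
vertex -1.352 2.673 1.115
vertex -1.927 2.688 0.422
endloop
endfacet
facet normal -0.934 0.150 -0.325
outer loop
vertex -1.973 3.252 0.815
vertex -1.927 2.688 0.422
vertex -2.688 1.807 2.205
endloop
endfacet
facet normal 0.692 0.449 -0.565
outer loop
vertex -1.927 2.688 0.422
vertex -1.352 2.673 1.115
vertex -1.544 2.115 0.436
endloop
endfacet
facet normal -0.697 -0.479 -0.534
outer loop
vertex -1.927 2.688 0.422
vertex -1.544 2.115 0.436
vertex -2.688 1.807 2.205
endloop
endfacet
facet normal 0.692 0.449 -0.565
outer loop
vertex -1.544 2.115 0.436
vertex -1.352 2.673 1.115
vertex -1.049 1.869 0.847
endloop
endfacet
facet normal -0.213 -0.930 -0.300
outer loop
vertex -1.544 2.115 0.436
vertex -1.049 1.869 0.847
vertex -2.688 1.807 2.205
endloop
endfacet
facet normal 0.692 0.449 -0.565
outer loop
vertex -1.049 1.869 0.847
vertex -1.352 2.673 1.115
vertex -0.732 2.095 1.415
endloop
endfacet
facet normal 0.236 -0.941 0.242
outer loop
vertex -1.049 1.869 0.847
vertex -0.732 2.095 1.415
vertex -2.688 1.807 2.205
endloop
endfacet
facet normal 0.692 0.448 -0.566
outer loop
vertex -0.732 2.095 1.415
vertex -1.352 2.673 1.115
vertex -0.777 2.659 1.807
endloop
endfacet
facet normal 0.386 -0.506 0.772
outer loop
vertex -0.732 2.095 1.415
vertex -0.777 2.659 1.807
vertex -2.688 1.807 2.205
endloop
endfacet
facet normal -0.528 0.727 -0.439
outer loop
vertex -5.161 -2.44 -1.487
vertex -4.206 -1.638 -1.307
vertex -4.774 -2.7 -2.383
endloop
endfacet
facet normal -0.758 -0.637 -0.143
outer loop
vertex -3.654 -4.242 -1.453
vertex -5.161 -2.44 -1.487
vertex -4.774 -2.7 -2.383
endloop
endfacet
facet normal -0.527 0.727 -0.439
outer loop
vertex -4.774 -2.7 -2.383
vertex -4.206 -1.638 -1.307
vertex -3.818 -1.898 -2.203
endloop
endfacet
facet normal 0.383 -0.257 -0.887
outer loop
vertex -3.818 -1.898 -2.203
vertex -3.654 -4.242 -1.453
vertex -4.774 -2.7 -2.383
endloop
endfacet
facet normal -0.383 0.257 0.887
outer loop
vertex -5.161 -2.44 -1.487
vertex -3.086 -3.18 -0.377
vertex -4.206 -1.638 -1.307
endloop
endfacet
facet normal -0.758 -0.636 -0.143
outer loop
vertex -4.042 -3.982 -0.557
vertex -5.161 -2.44 -1.487
vertex -3.654 -4.242 -1.453
endloop
endfacet
facet normal -0.383 0.257 0.887
outer loop
vertex -4.042 -3.982 -0.557
vertex -3.086 -3.18 -0.377
vertex -5.161 -2.44 -1.487
endloop
endfacet
facet normal 0.758 0.637 0.143
outer loop
vertex -4.206 -1.638 -1.307
vertex -3.086 -3.18 -0.377
vertex -3.818 -1.898 -2.203
endloop
endfacet
facet normal 0.383 -0.257 -0.887
outer loop
vertex -2.699 -3.44 -1.273
vertex -3.654 -4.242 -1.453
vertex -3.818 -1.898 -2.203
endloop
endfacet
facet normal 0.758 0.636 0.143
outer loop
vertex -3.818 -1.898 -2.203
vertex -3.086 -3.18 -0.377
vertex -2.699 -3.44 -1.273
endloop
endfacet
facet normal 0.528 -0.727 0.439
outer loop
vertex -2.699 -3.44 -1.273
vertex -4.042 -3.982 -0.557
vertex -3.654 -4.242 -1.453
endloop
endfacet
facet normal 0.528 -0.727 0.439
outer loop
vertex -3.086 -3.18 -0.377
vertex -4.042 -3.982 -0.557
vertex -2.699 -3.44 -1.273
endloop
endfacet

endsolid
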